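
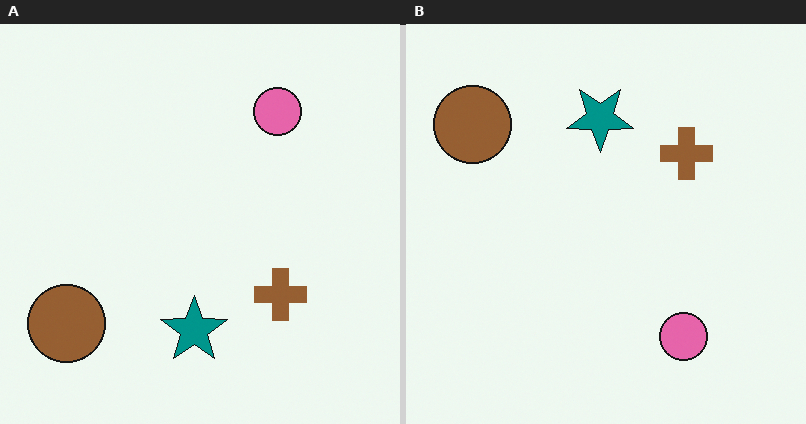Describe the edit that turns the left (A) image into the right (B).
It was flipped vertically (top ↔ bottom).

The pink circle is in the top-right of the left (A) image and the bottom-right of the right (B) — shapes on opposite sides of the horizontal midline have swapped in a mirror flip.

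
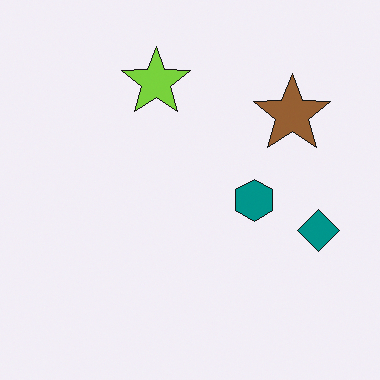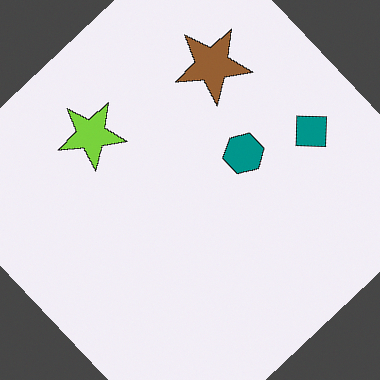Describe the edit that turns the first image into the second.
It was rotated counter-clockwise by a large amount — several tens of degrees.

Every shape is tilted by the same angle and the image corners show triangular fill wedges — a whole-image rotation by a non-right angle.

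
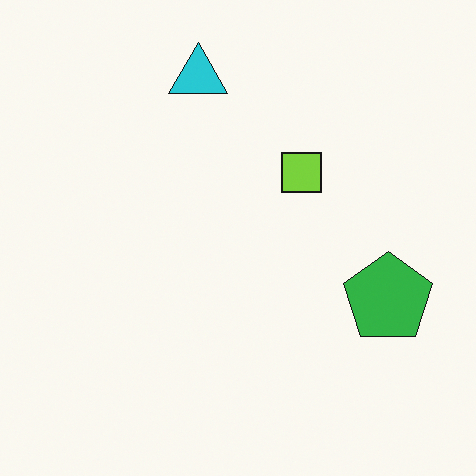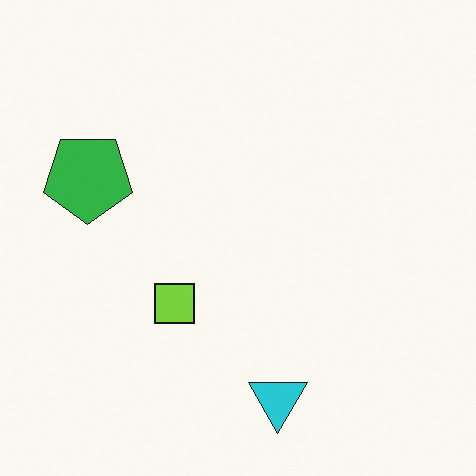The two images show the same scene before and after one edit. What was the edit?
It was rotated 180°.

The cyan triangle sits in the top of the first image and the bottom of the second — consistent with a whole-image 180° rotation.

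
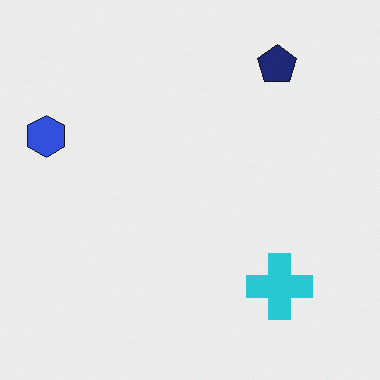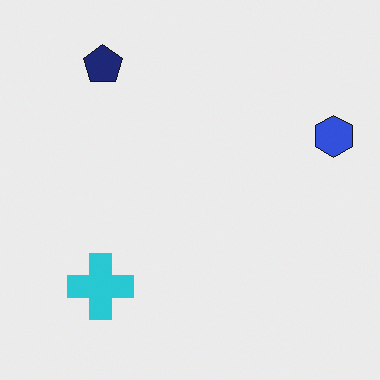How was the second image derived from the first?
Flipped horizontally (left ↔ right).

The blue hexagon is in the left of the first image and the right of the second — shapes on opposite sides of the vertical midline have swapped in a mirror flip.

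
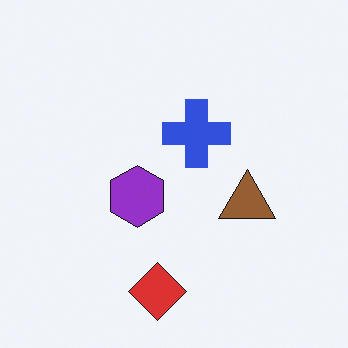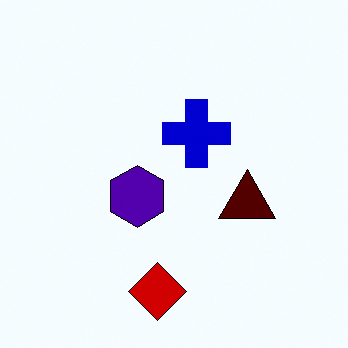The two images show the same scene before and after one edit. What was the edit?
Boosted in contrast.

Tones are pushed away from mid-grey across the whole image — a global contrast change.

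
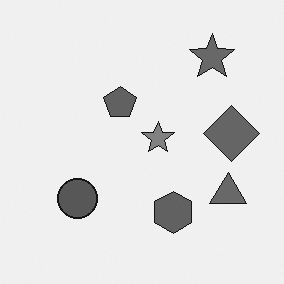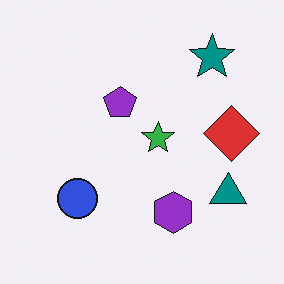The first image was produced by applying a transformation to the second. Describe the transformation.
The first image is the second converted to grayscale.

All color is removed — every shape is now a shade of grey.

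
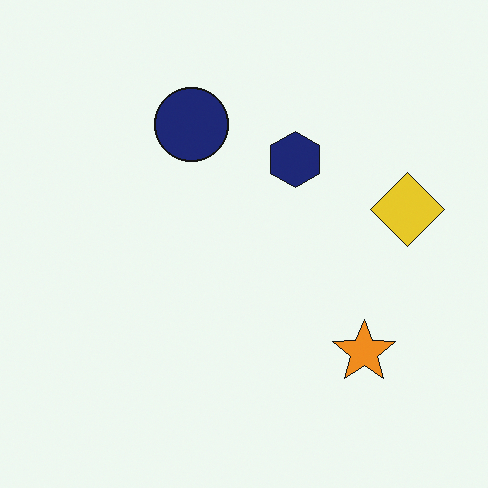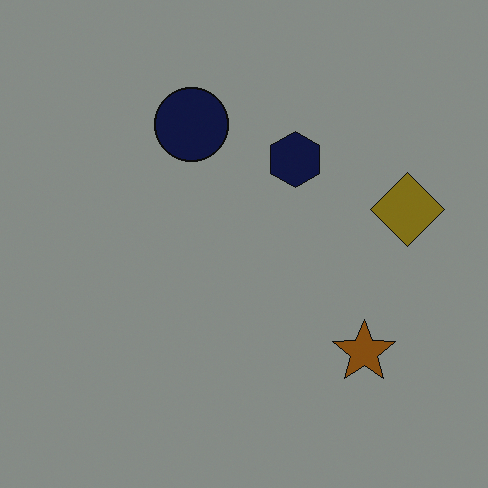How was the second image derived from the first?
It was noticeably darkened.

Every pixel — background and shapes alike — is uniformly darkened.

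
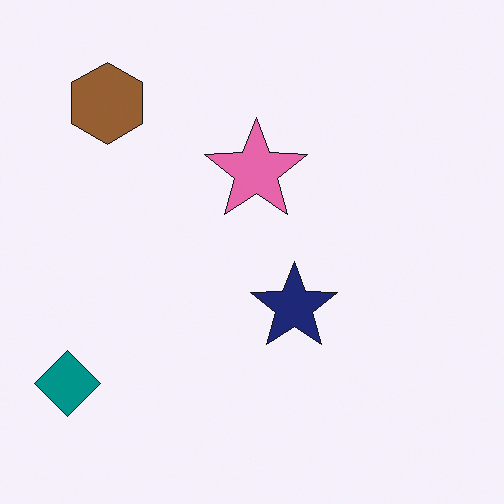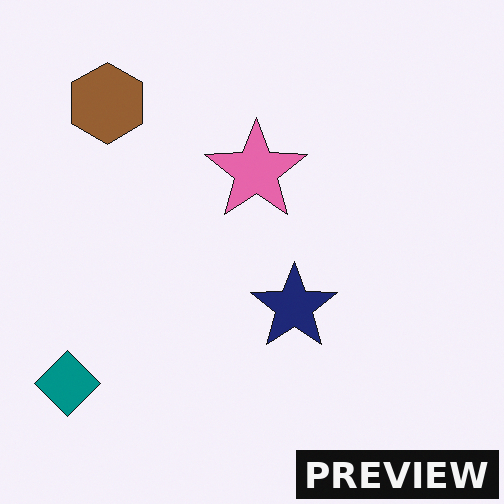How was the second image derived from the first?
This is the original image watermarked with the text "PREVIEW" in the lower-right corner.

A dark label reading "PREVIEW" appears in the lower-right corner.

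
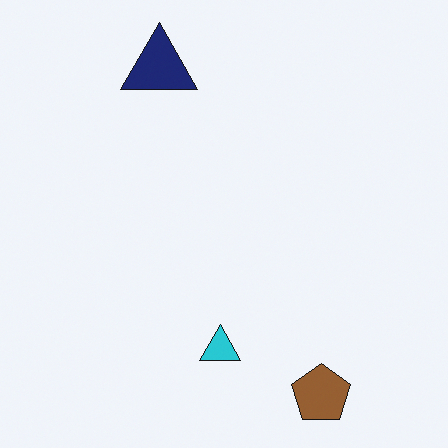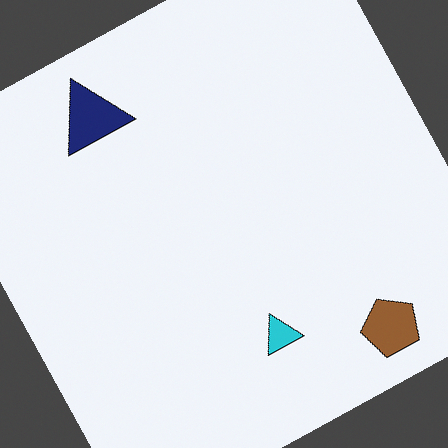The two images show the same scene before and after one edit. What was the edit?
This is the original image rotated counter-clockwise by a moderate amount.

Every shape is tilted by the same angle and the image corners show triangular fill wedges — a whole-image rotation by a non-right angle.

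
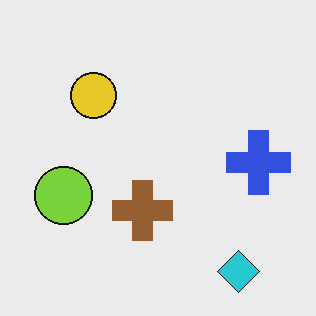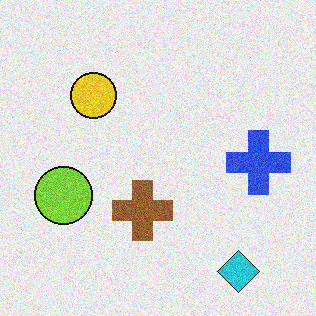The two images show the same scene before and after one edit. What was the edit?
It was degraded with visible gaussian noise.

Random speckle covers the whole image, including the flat background.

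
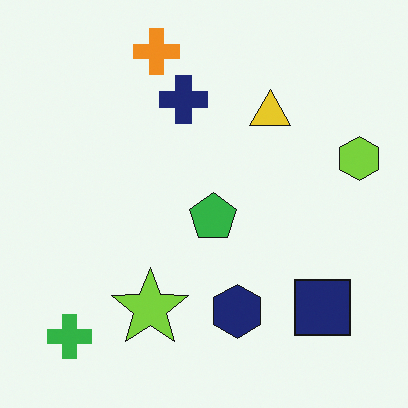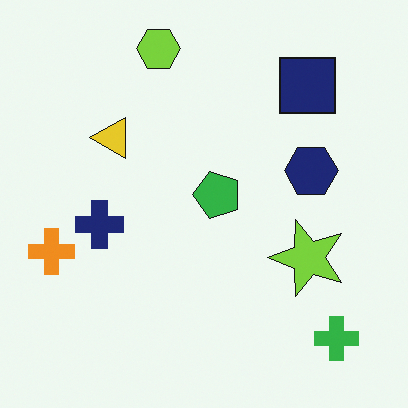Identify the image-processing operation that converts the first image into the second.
The transformation is: rotated 90° counter-clockwise.

The green cross sits in the bottom-left of the first image and the bottom-right of the second — consistent with a whole-image 90° counter-clockwise rotation.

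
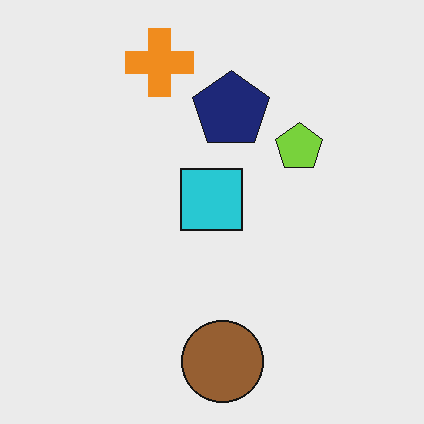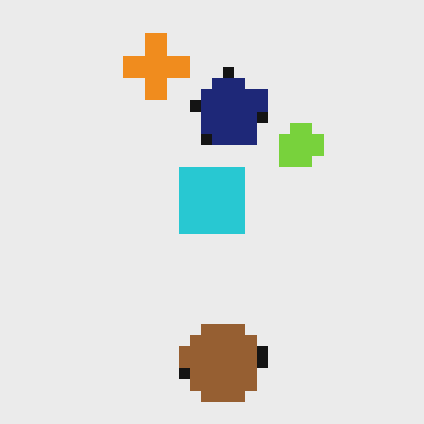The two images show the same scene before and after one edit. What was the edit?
This is the original image coarsely pixelated.

Shapes are reduced to large square blocks; fine edges and outlines are lost — a downscale-then-upscale (mosaic) effect.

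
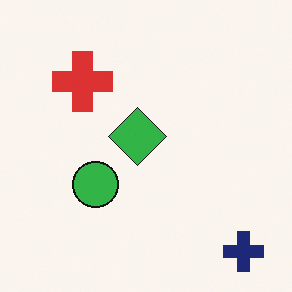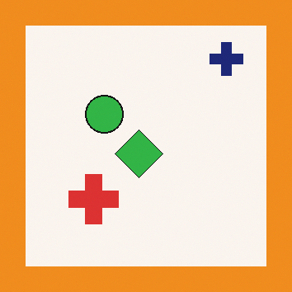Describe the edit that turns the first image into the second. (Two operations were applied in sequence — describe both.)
The transformation is: flipped vertically (top ↔ bottom), then framed with a orange border.

The navy cross is in the bottom-right of the first image and the top-right of the second — shapes on opposite sides of the horizontal midline have swapped in a mirror flip. A solid orange frame runs around the edge of the second image, with the content slightly shrunk inside it.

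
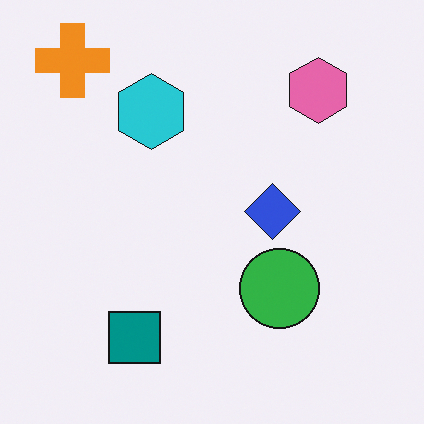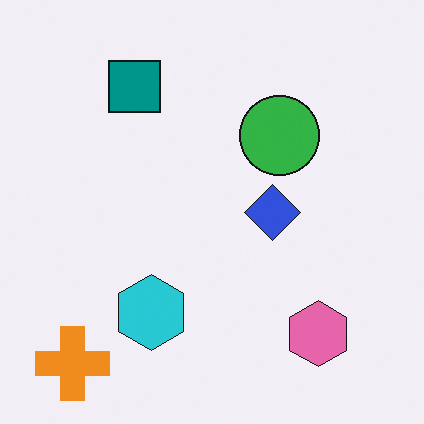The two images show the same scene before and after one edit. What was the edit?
Flipped vertically (top ↔ bottom).

The orange cross is in the top-left of the first image and the bottom-left of the second — shapes on opposite sides of the horizontal midline have swapped in a mirror flip.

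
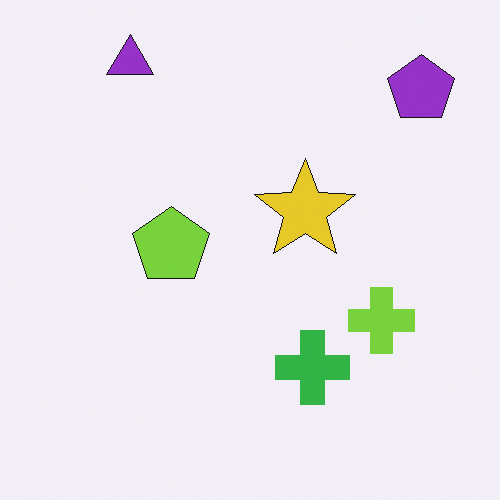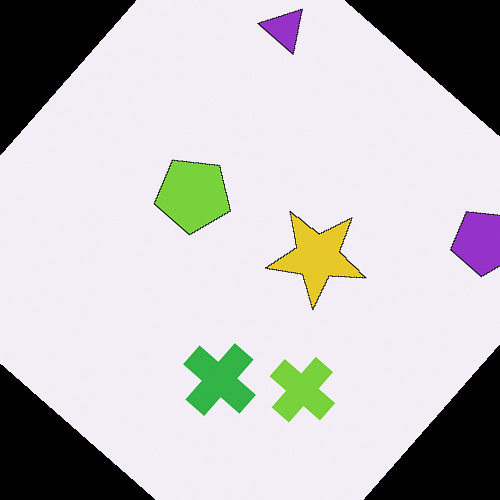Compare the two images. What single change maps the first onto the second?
This is the original image rotated clockwise by a large amount — several tens of degrees.

Every shape is tilted by the same angle and the image corners show triangular fill wedges — a whole-image rotation by a non-right angle.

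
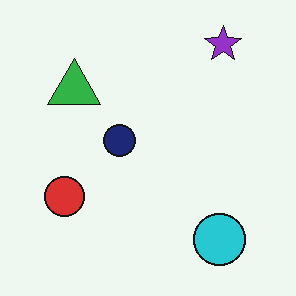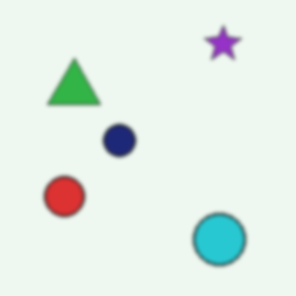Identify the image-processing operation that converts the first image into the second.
The second image is the first slightly softened.

Shape edges and outlines are uniformly softened across the whole image.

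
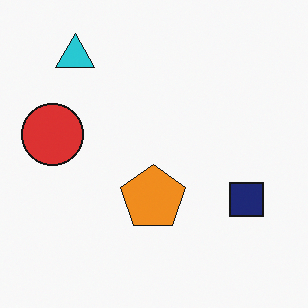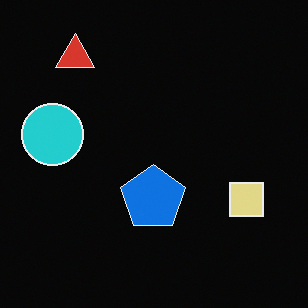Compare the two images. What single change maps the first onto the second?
Color-inverted (negative).

The light background has become dark and every shape's color is its complement — a photographic negative.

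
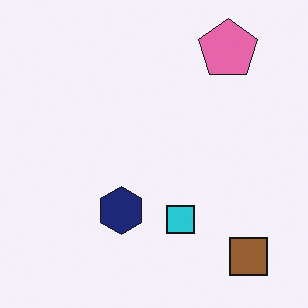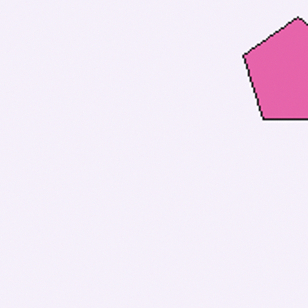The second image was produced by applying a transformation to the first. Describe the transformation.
It was cropped tightly and scaled back up.

The visible shapes are larger and the field of view is narrower; shapes near the original edges may be partly or wholly outside the frame — a crop-and-rescale.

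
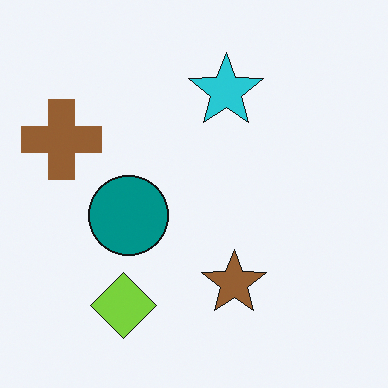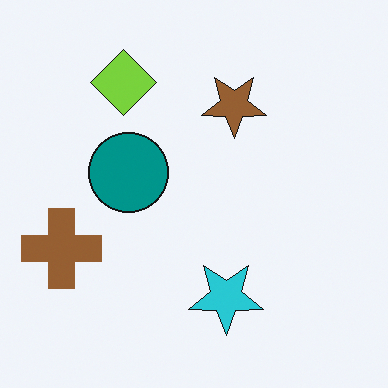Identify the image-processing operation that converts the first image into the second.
The second image is the first flipped vertically (top ↔ bottom).

The lime diamond is in the bottom-left of the first image and the top-left of the second — shapes on opposite sides of the horizontal midline have swapped in a mirror flip.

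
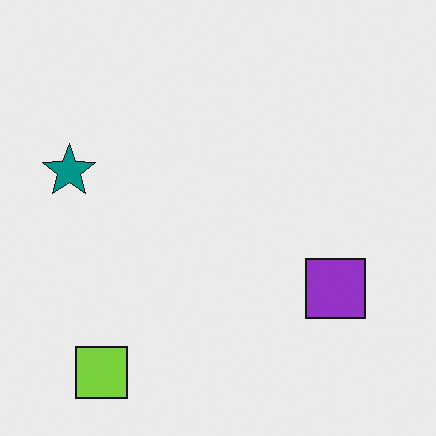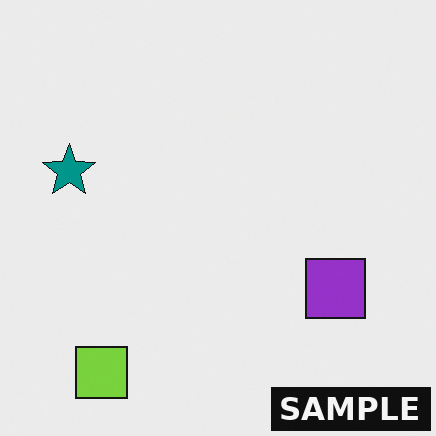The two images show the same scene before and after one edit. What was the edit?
The second image is the first watermarked with the text "SAMPLE" in the lower-right corner.

A dark label reading "SAMPLE" appears in the lower-right corner.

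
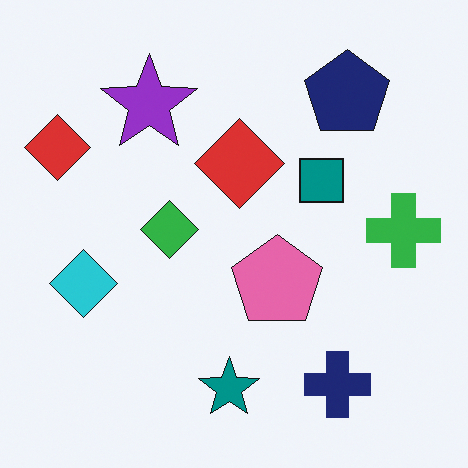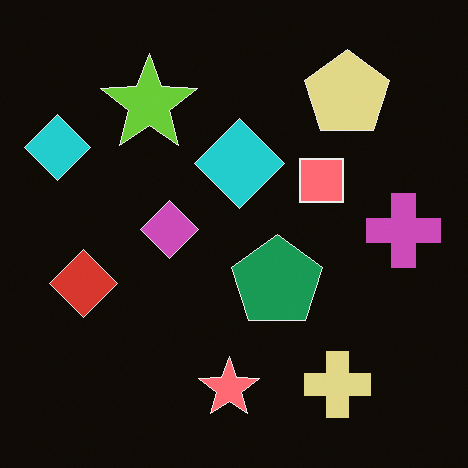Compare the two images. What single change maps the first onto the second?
The second image is the first color-inverted (negative).

The light background has become dark and every shape's color is its complement — a photographic negative.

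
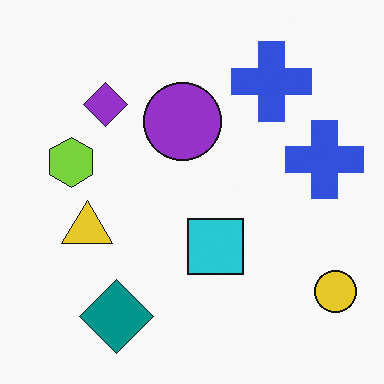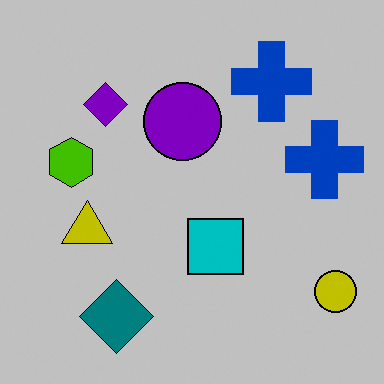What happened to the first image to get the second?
The image was aggressively posterized.

Each flat color has snapped to a coarser quantized level — most visibly, the near-white background has dropped to a flat grey.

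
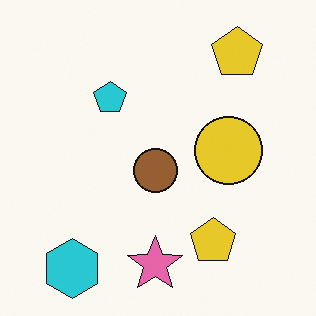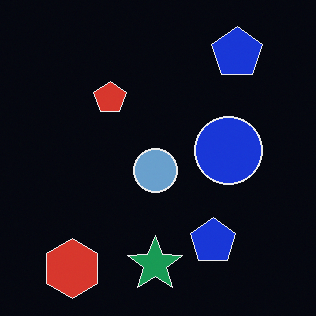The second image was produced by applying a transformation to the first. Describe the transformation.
The second image is the first color-inverted (negative).

The light background has become dark and every shape's color is its complement — a photographic negative.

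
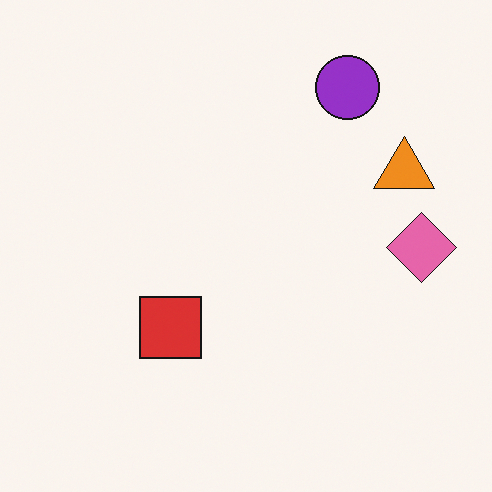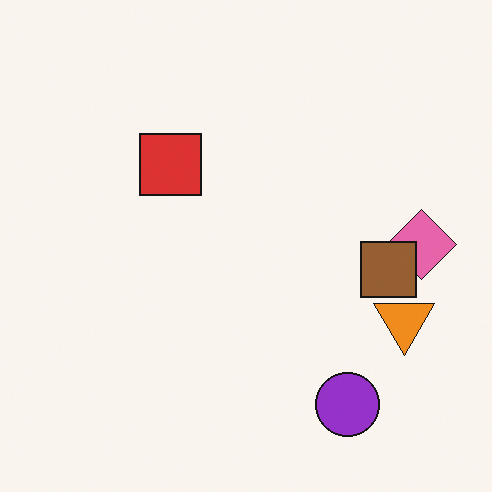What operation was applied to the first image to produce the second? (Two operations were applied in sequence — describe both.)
The transformation is: flipped vertically (top ↔ bottom), then overlaid with an additional brown square.

The purple circle is in the top-right of the first image and the bottom-right of the second — shapes on opposite sides of the horizontal midline have swapped in a mirror flip. A brown square appears in the second image that is absent from the first.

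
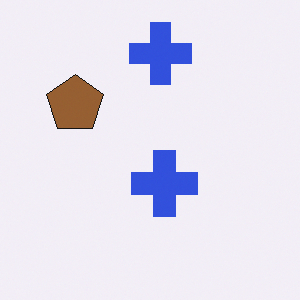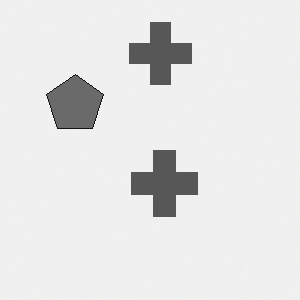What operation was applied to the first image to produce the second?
The image was converted to grayscale.

All color is removed — every shape is now a shade of grey.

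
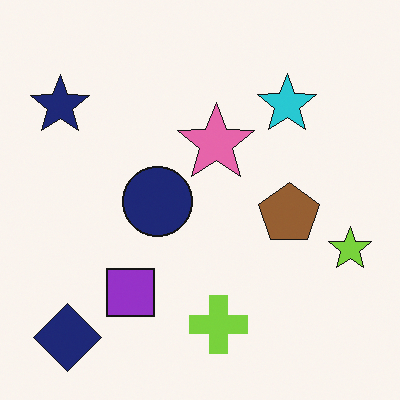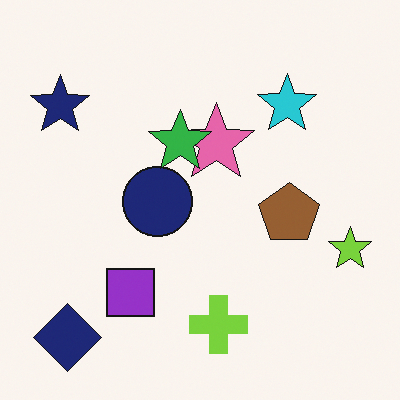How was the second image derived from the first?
Overlaid with an additional green star.

A green star appears in the second image that is absent from the first.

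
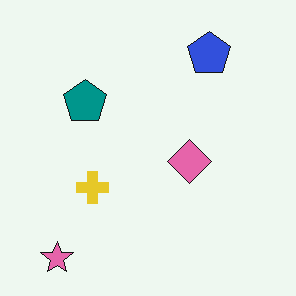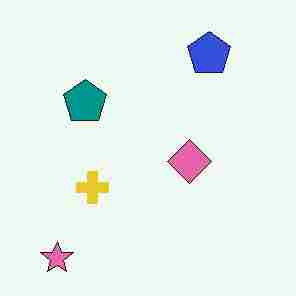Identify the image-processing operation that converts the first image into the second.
It was heavily JPEG-compressed with obvious blocking artifacts.

Blocky 8×8 compression artifacts appear around shape edges and the flat background shows ringing — characteristic JPEG degradation.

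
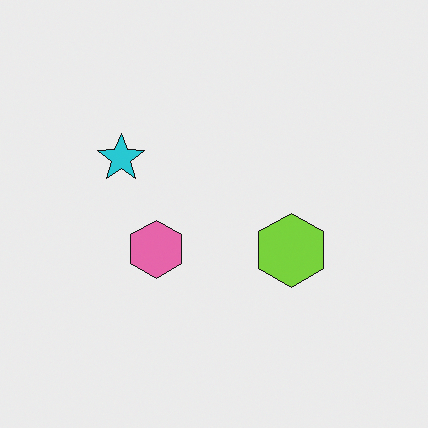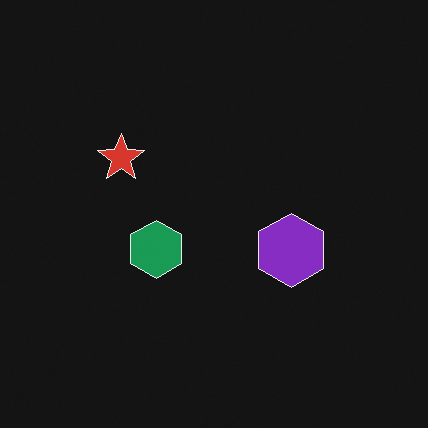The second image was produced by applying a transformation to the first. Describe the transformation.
The second image is the first color-inverted (negative).

The light background has become dark and every shape's color is its complement — a photographic negative.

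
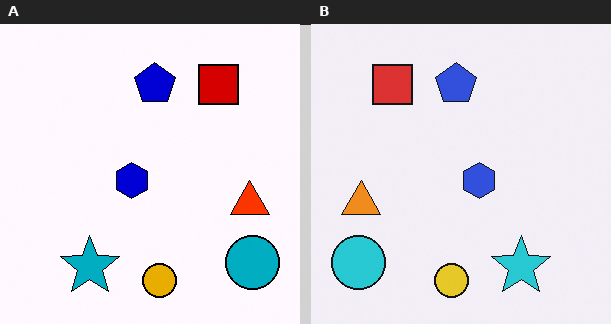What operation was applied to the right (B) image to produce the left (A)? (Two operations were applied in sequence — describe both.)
The left (A) image is the right (B) given much higher contrast, then flipped horizontally (left ↔ right).

Tones are pushed away from mid-grey across the whole image — a global contrast change. The cyan circle is in the bottom-left of the right (B) image and the bottom-right of the left (A) — shapes on opposite sides of the vertical midline have swapped in a mirror flip.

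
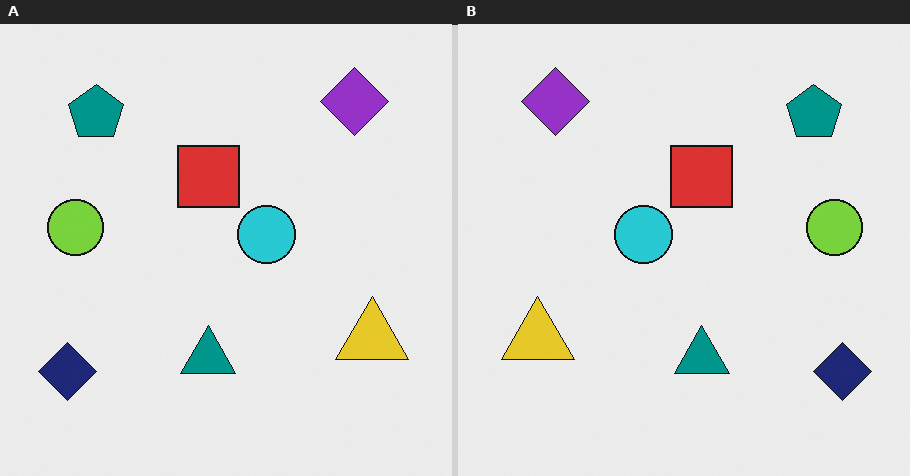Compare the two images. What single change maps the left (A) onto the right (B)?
This is the original image flipped horizontally (left ↔ right).

The navy diamond is in the bottom-left of the left (A) image and the bottom-right of the right (B) — shapes on opposite sides of the vertical midline have swapped in a mirror flip.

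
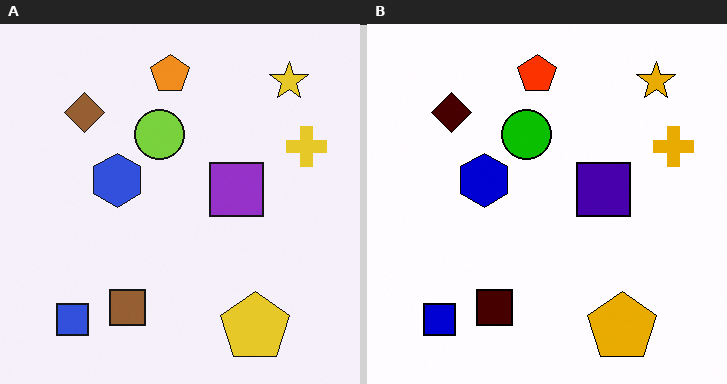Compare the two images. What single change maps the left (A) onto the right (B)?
The image was boosted in contrast.

Tones are pushed away from mid-grey across the whole image — a global contrast change.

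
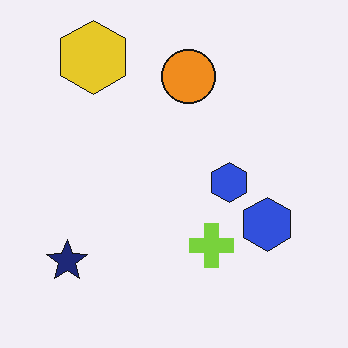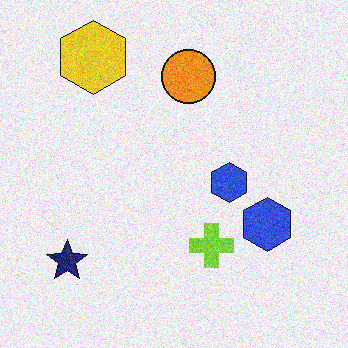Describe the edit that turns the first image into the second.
The second image is the first degraded with visible gaussian noise.

Random speckle covers the whole image, including the flat background.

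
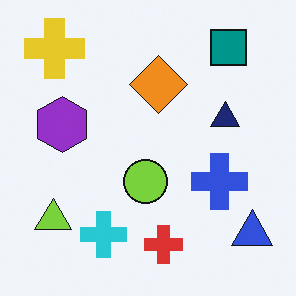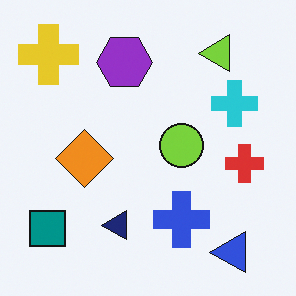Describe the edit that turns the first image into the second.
The image was transposed (reflected across the top-left ↔ bottom-right diagonal).

Shapes have swapped their row and column positions — what was in the top-right is now in the bottom-left — a diagonal reflection.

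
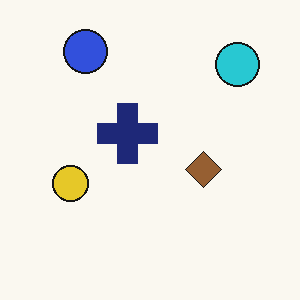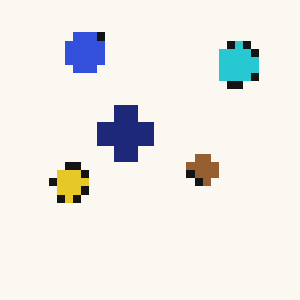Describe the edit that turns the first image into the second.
It was moderately pixelated.

Shapes are reduced to large square blocks; fine edges and outlines are lost — a downscale-then-upscale (mosaic) effect.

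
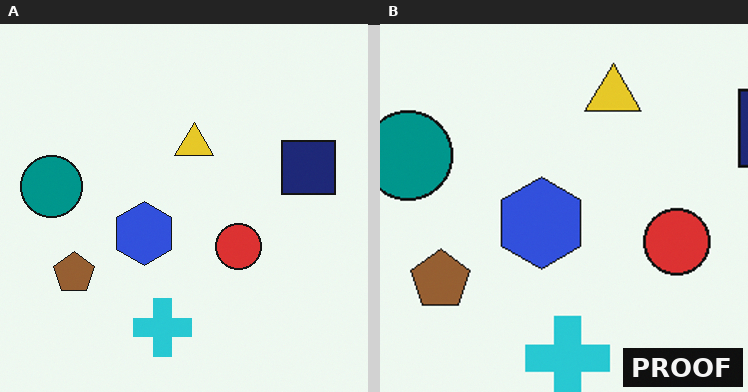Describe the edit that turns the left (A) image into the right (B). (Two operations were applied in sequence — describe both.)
The image was cropped to a modestly smaller region and rescaled, then watermarked with the text "PROOF" in the lower-right corner.

The visible shapes are larger and the field of view is narrower; shapes near the original edges may be partly or wholly outside the frame — a crop-and-rescale. A dark label reading "PROOF" appears in the lower-right corner.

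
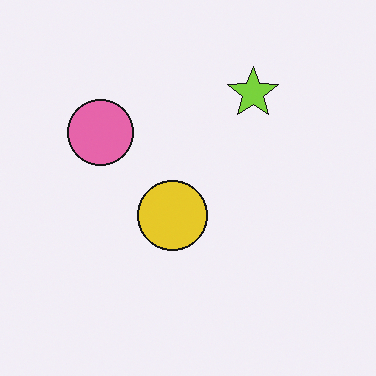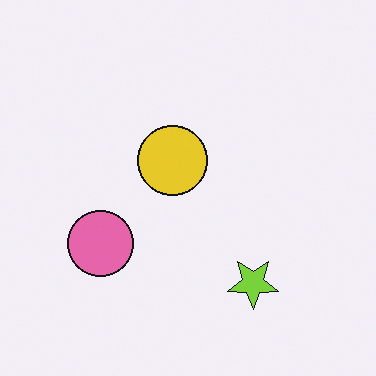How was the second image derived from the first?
The image was flipped vertically (top ↔ bottom).

The lime star is in the top-right of the first image and the bottom-right of the second — shapes on opposite sides of the horizontal midline have swapped in a mirror flip.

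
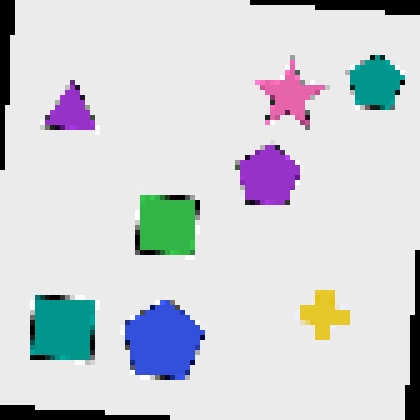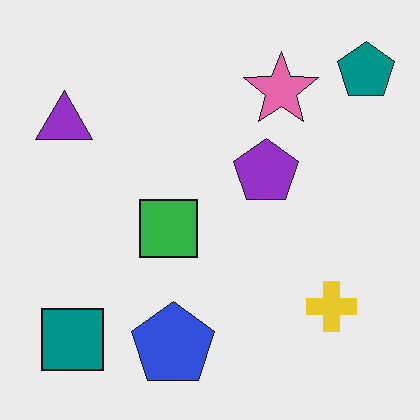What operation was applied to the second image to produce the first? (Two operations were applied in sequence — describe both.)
The transformation is: rotated clockwise by a slight angle, then lightly pixelated (a mild mosaic effect).

Every shape is tilted by the same angle and the image corners show triangular fill wedges — a whole-image rotation by a non-right angle. Shapes are reduced to large square blocks; fine edges and outlines are lost — a downscale-then-upscale (mosaic) effect.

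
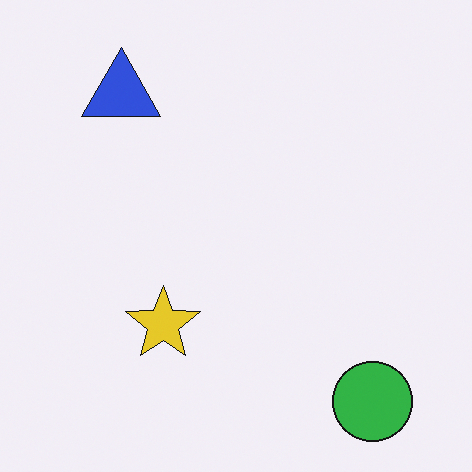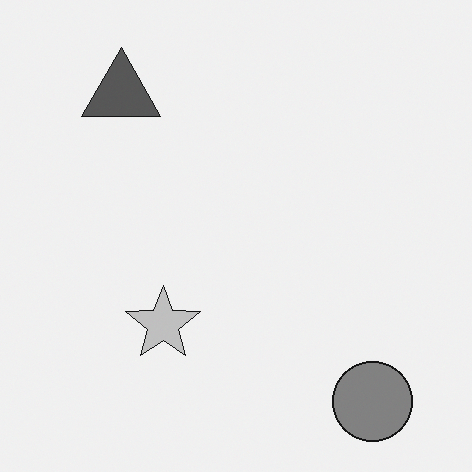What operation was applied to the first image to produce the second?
The image was converted to grayscale.

All color is removed — every shape is now a shade of grey.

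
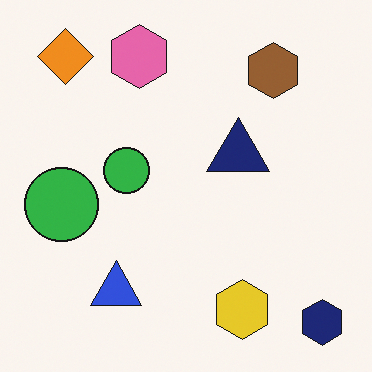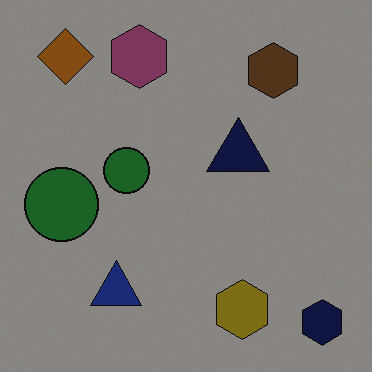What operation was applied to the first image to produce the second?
The second image is the first noticeably darkened.

Every pixel — background and shapes alike — is uniformly darkened.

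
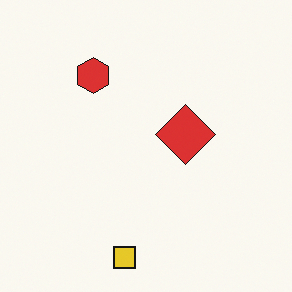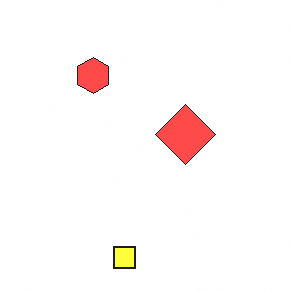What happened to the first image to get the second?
The transformation is: brightened a lot.

Every pixel — background and shapes alike — is uniformly brightened.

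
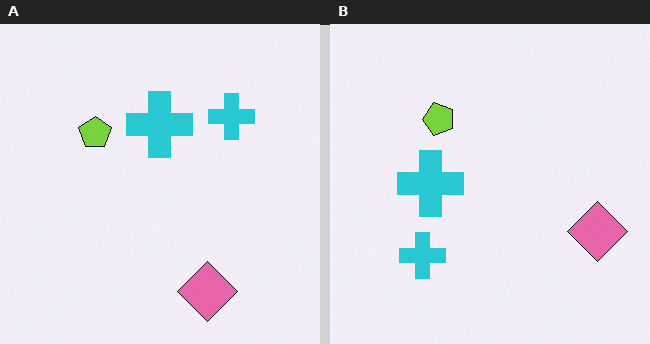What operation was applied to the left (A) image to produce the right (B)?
The right (B) image is the left (A) transposed (reflected across the top-left ↔ bottom-right diagonal).

Shapes have swapped their row and column positions — what was in the top-right is now in the bottom-left — a diagonal reflection.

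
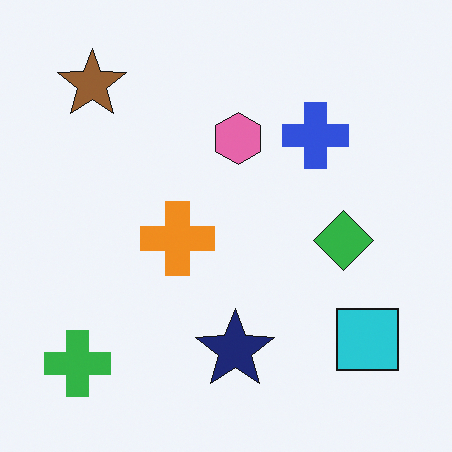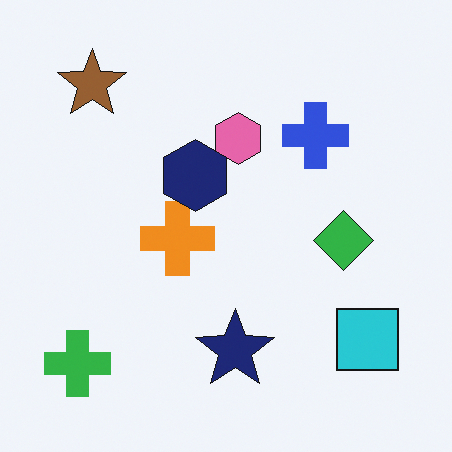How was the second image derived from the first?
It was overlaid with an additional navy hexagon.

A navy hexagon appears in the second image that is absent from the first.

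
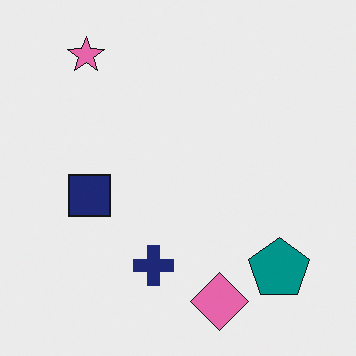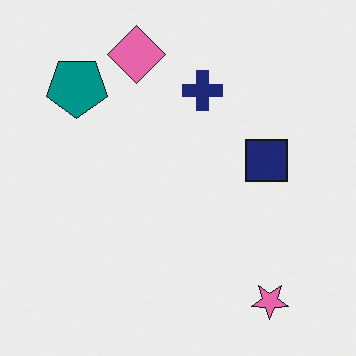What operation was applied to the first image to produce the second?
It was rotated 180°.

The pink star sits in the top-left of the first image and the bottom-right of the second — consistent with a whole-image 180° rotation.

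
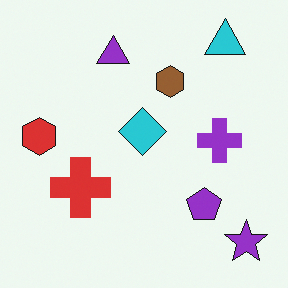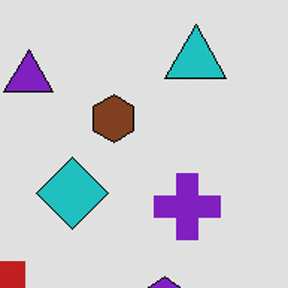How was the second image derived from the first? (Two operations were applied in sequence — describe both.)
Moderately posterized, then cropped to a modestly smaller region and rescaled.

Each flat color has snapped to a coarser quantized level — most visibly, the near-white background has dropped to a flat grey. The visible shapes are larger and the field of view is narrower; shapes near the original edges may be partly or wholly outside the frame — a crop-and-rescale.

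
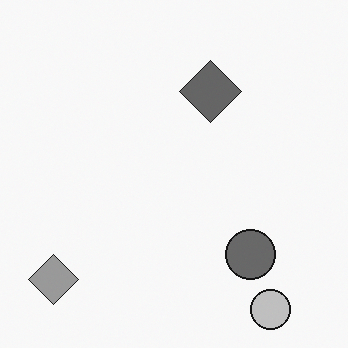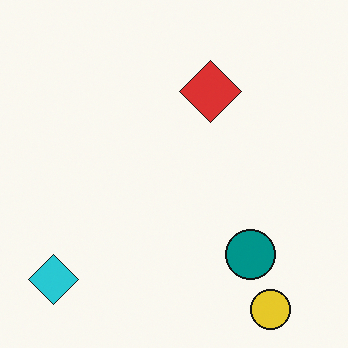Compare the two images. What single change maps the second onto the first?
It was converted to grayscale.

All color is removed — every shape is now a shade of grey.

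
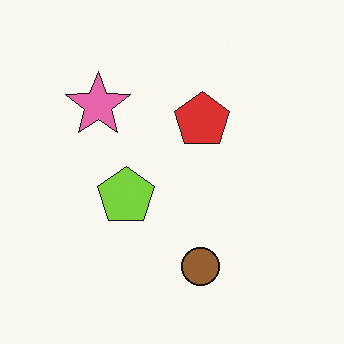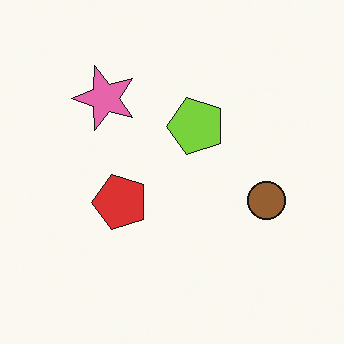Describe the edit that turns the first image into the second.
This is the original image transposed (reflected across the top-left ↔ bottom-right diagonal).

Shapes have swapped their row and column positions — what was in the top-right is now in the bottom-left — a diagonal reflection.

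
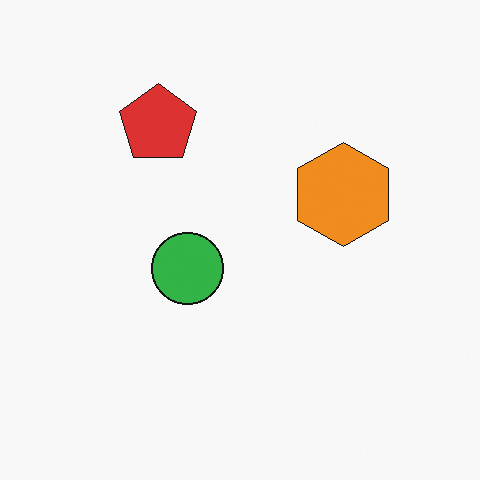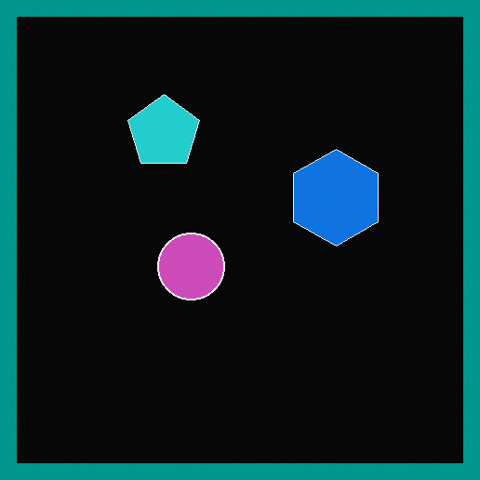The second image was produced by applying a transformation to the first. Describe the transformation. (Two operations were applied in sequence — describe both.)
The image was color-inverted (negative), then framed with a teal border.

The light background has become dark and every shape's color is its complement — a photographic negative. A solid teal frame runs around the edge of the second image, with the content slightly shrunk inside it.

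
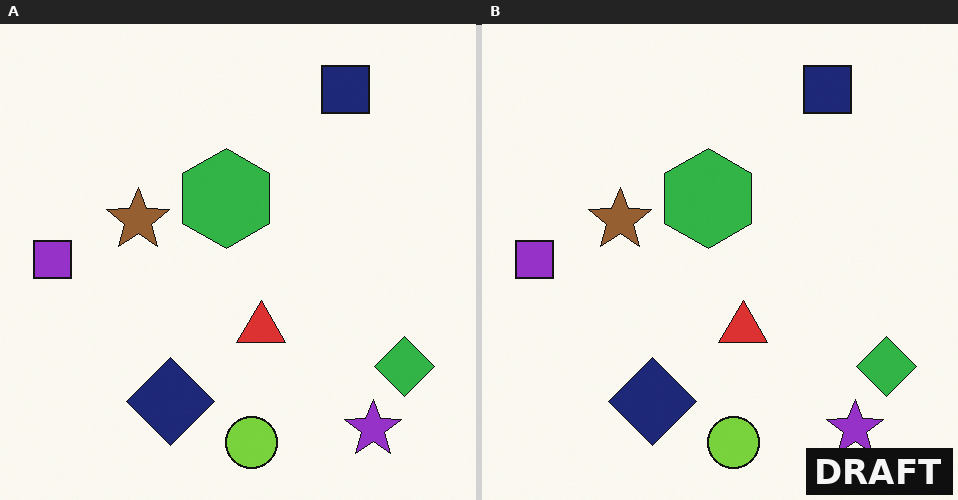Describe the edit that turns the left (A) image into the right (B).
The right (B) image is the left (A) watermarked with the text "DRAFT" in the lower-right corner.

A dark label reading "DRAFT" appears in the lower-right corner.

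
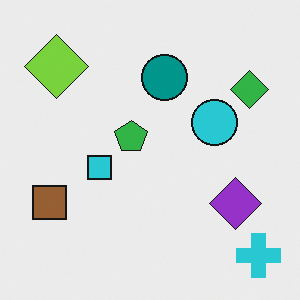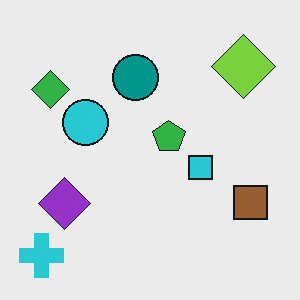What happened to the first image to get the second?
This is the original image flipped horizontally (left ↔ right).

The cyan cross is in the bottom-right of the first image and the bottom-left of the second — shapes on opposite sides of the vertical midline have swapped in a mirror flip.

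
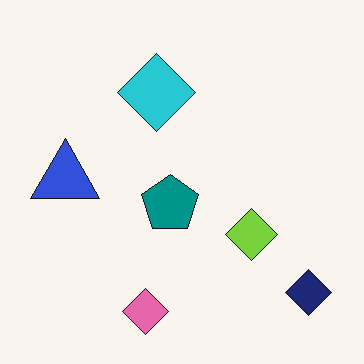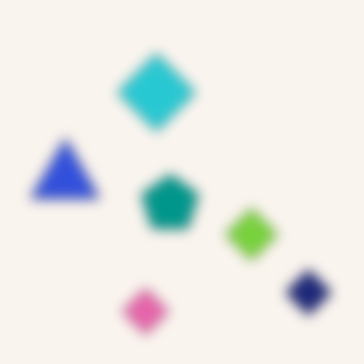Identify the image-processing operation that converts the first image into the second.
The image was heavily blurred.

Shape edges and outlines are uniformly softened across the whole image.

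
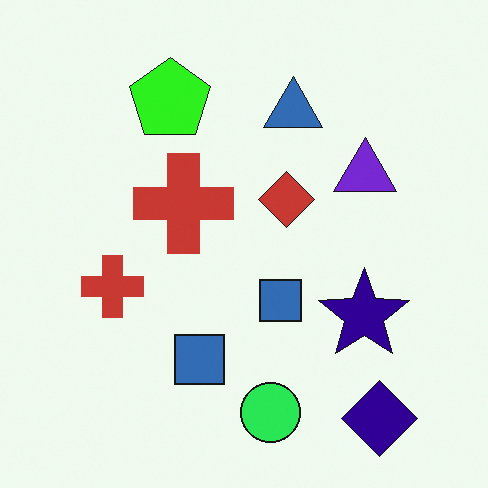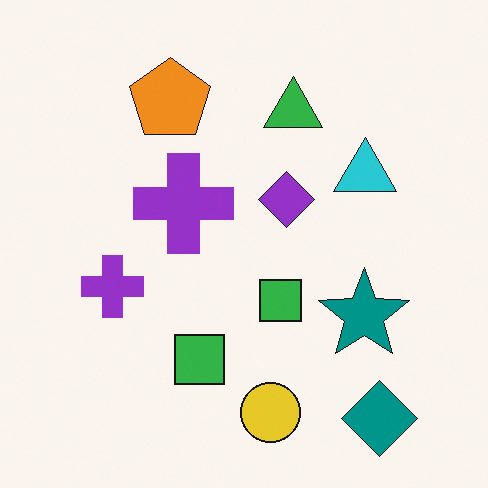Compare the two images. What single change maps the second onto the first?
The first image is the second hue-shifted noticeably.

Every shape's color has rotated by the same amount around the hue wheel — a uniform hue shift.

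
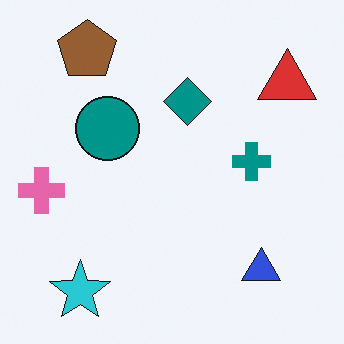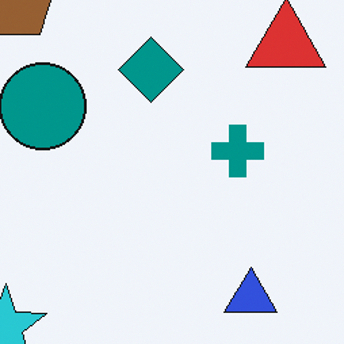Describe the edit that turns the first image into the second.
The transformation is: cropped to a modestly smaller region and rescaled.

The visible shapes are larger and the field of view is narrower; shapes near the original edges may be partly or wholly outside the frame — a crop-and-rescale.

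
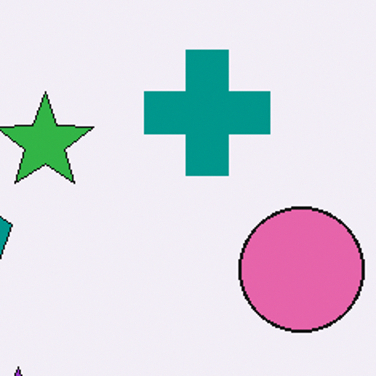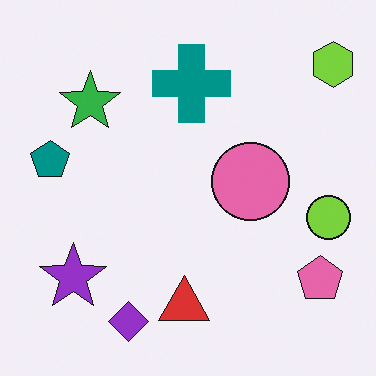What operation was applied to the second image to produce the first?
This is the original image cropped to a modestly smaller region and rescaled.

The visible shapes are larger and the field of view is narrower; shapes near the original edges may be partly or wholly outside the frame — a crop-and-rescale.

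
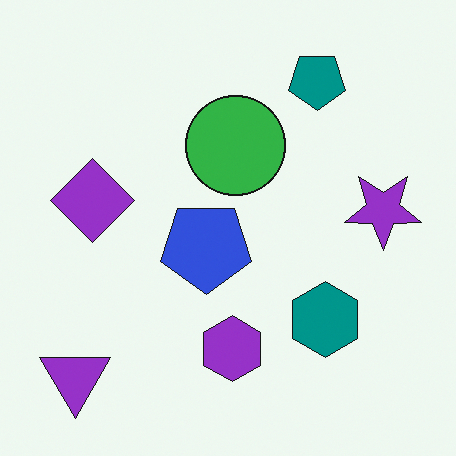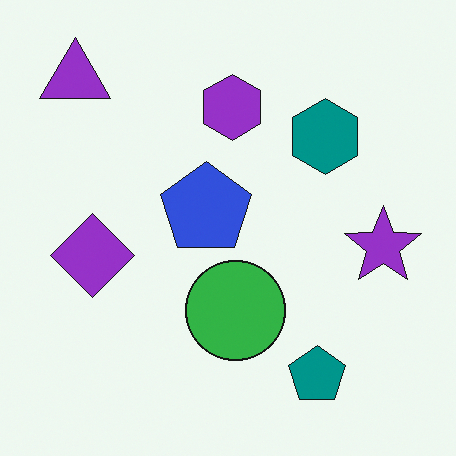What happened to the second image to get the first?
It was flipped vertically (top ↔ bottom).

The purple triangle is in the top-left of the second image and the bottom-left of the first — shapes on opposite sides of the horizontal midline have swapped in a mirror flip.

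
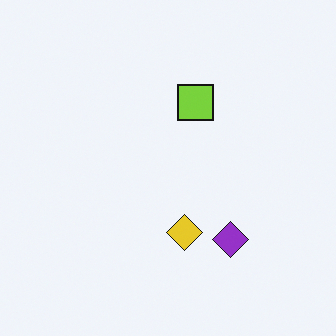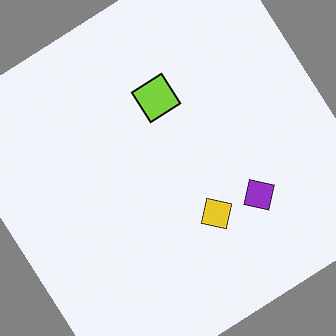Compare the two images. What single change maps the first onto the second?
This is the original image rotated counter-clockwise by a large amount — several tens of degrees.

Every shape is tilted by the same angle and the image corners show triangular fill wedges — a whole-image rotation by a non-right angle.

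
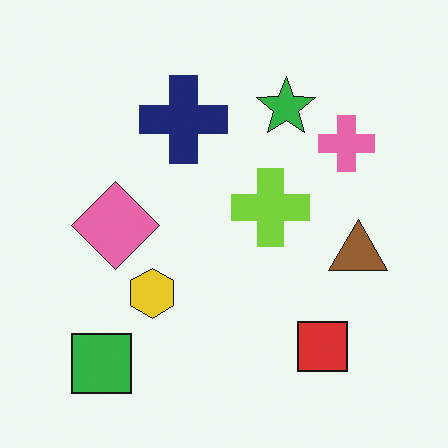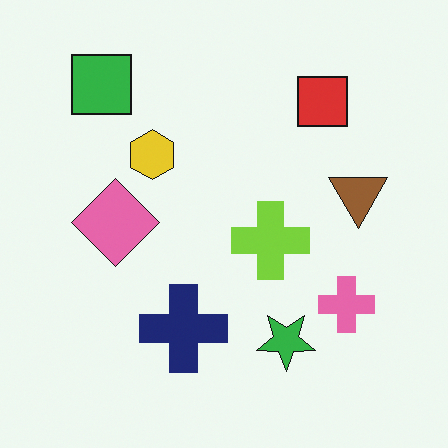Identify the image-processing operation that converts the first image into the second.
The second image is the first flipped vertically (top ↔ bottom).

The green square is in the bottom-left of the first image and the top-left of the second — shapes on opposite sides of the horizontal midline have swapped in a mirror flip.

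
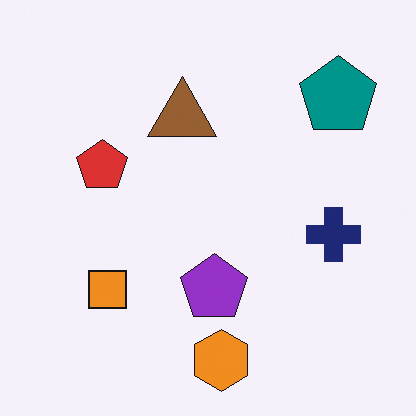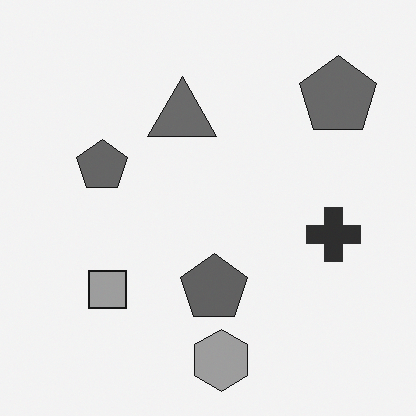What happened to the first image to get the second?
Converted to grayscale.

All color is removed — every shape is now a shade of grey.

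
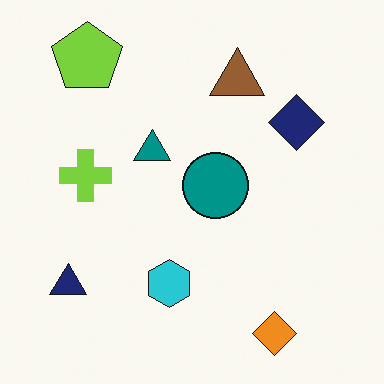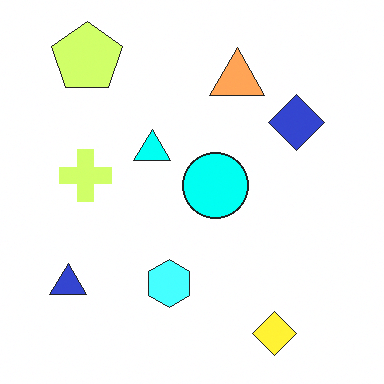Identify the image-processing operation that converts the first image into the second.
The image was substantially brightened.

Every pixel — background and shapes alike — is uniformly brightened.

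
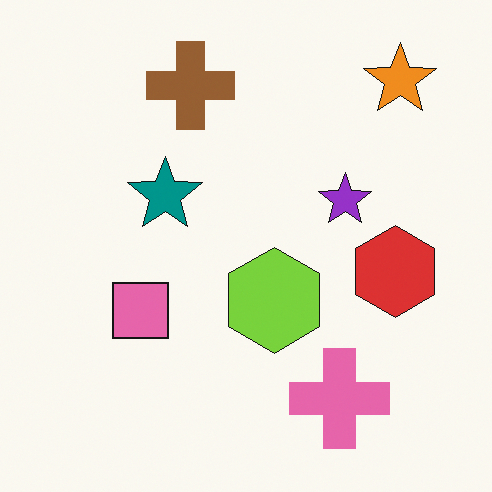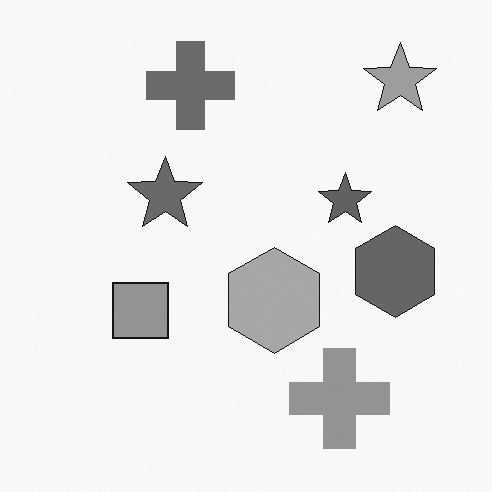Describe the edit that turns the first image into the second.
The transformation is: converted to grayscale.

All color is removed — every shape is now a shade of grey.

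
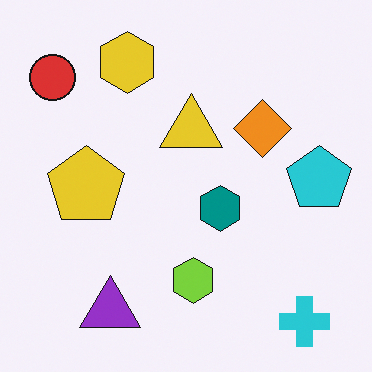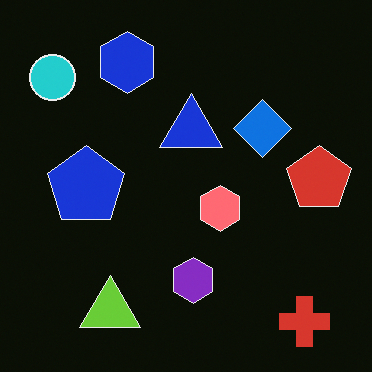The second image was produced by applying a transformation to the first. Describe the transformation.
The second image is the first color-inverted (negative).

The light background has become dark and every shape's color is its complement — a photographic negative.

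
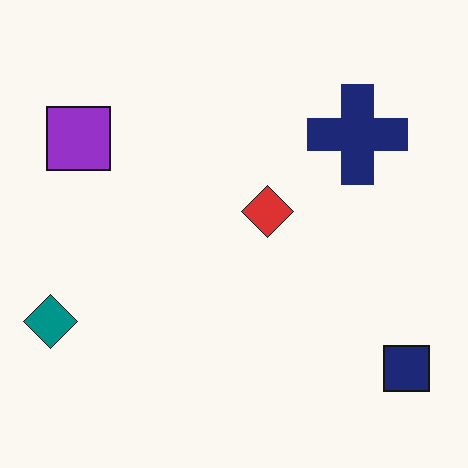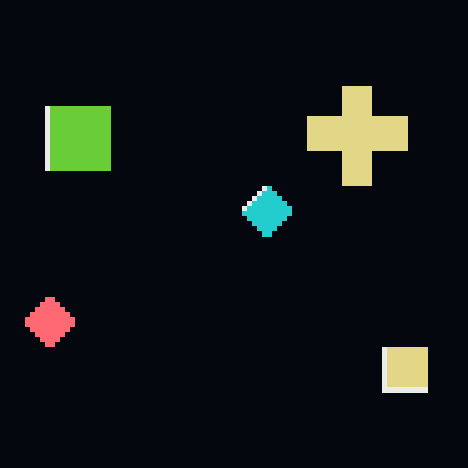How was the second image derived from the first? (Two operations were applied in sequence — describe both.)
The transformation is: mildly pixelated, then color-inverted (negative).

Shapes are reduced to large square blocks; fine edges and outlines are lost — a downscale-then-upscale (mosaic) effect. The light background has become dark and every shape's color is its complement — a photographic negative.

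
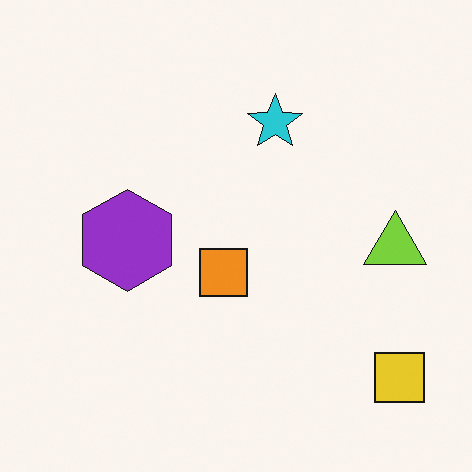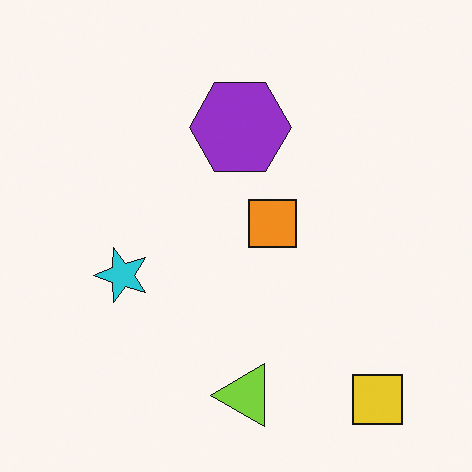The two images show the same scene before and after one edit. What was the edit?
The transformation is: transposed (reflected across the top-left ↔ bottom-right diagonal).

Shapes have swapped their row and column positions — what was in the top-right is now in the bottom-left — a diagonal reflection.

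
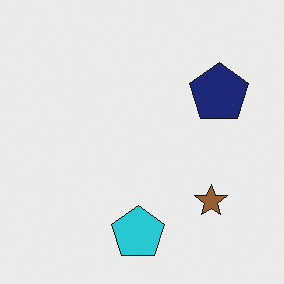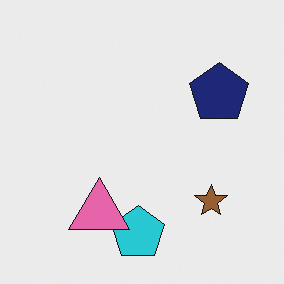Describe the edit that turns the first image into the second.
This is the original image overlaid with an additional pink triangle.

A pink triangle appears in the second image that is absent from the first.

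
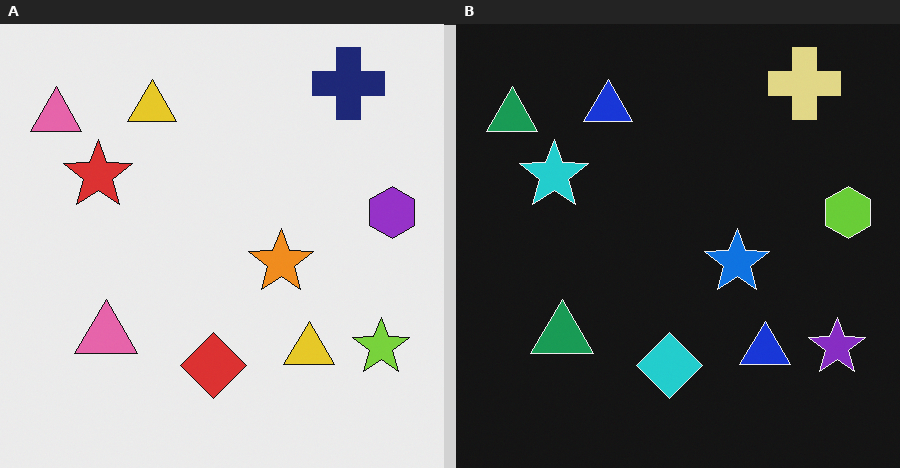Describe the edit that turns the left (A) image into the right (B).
Color-inverted (negative).

The light background has become dark and every shape's color is its complement — a photographic negative.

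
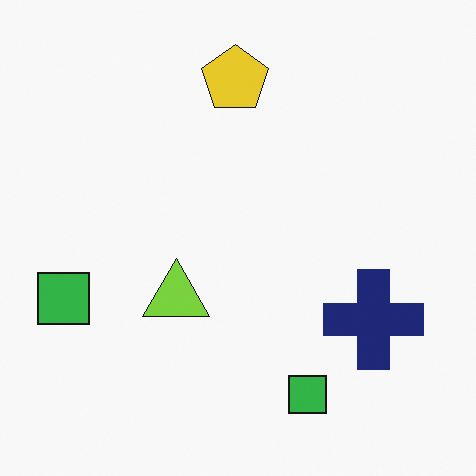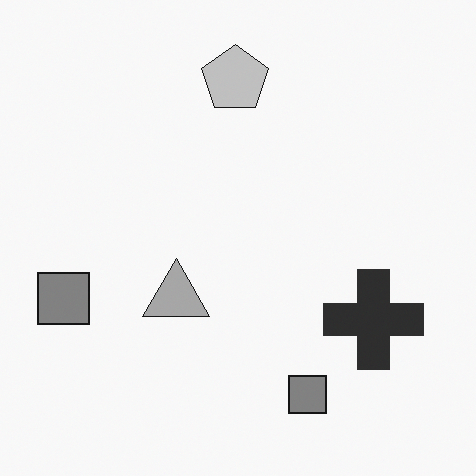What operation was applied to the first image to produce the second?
This is the original image converted to grayscale.

All color is removed — every shape is now a shade of grey.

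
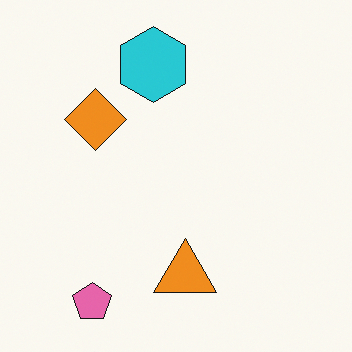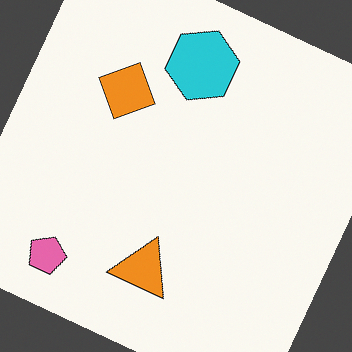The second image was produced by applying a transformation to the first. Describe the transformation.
It was rotated clockwise by a clearly visible amount.

Every shape is tilted by the same angle and the image corners show triangular fill wedges — a whole-image rotation by a non-right angle.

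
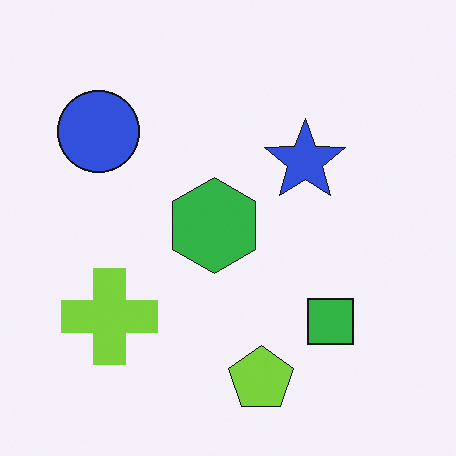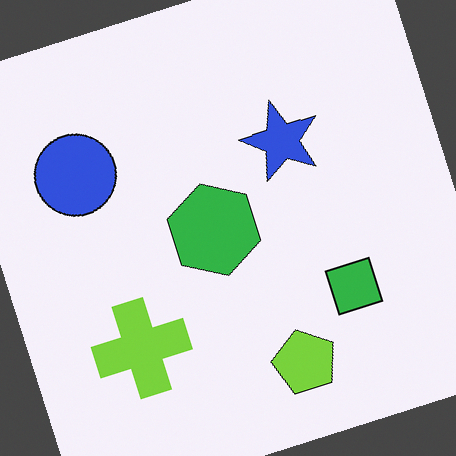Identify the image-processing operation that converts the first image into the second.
This is the original image rotated counter-clockwise by a moderate amount.

Every shape is tilted by the same angle and the image corners show triangular fill wedges — a whole-image rotation by a non-right angle.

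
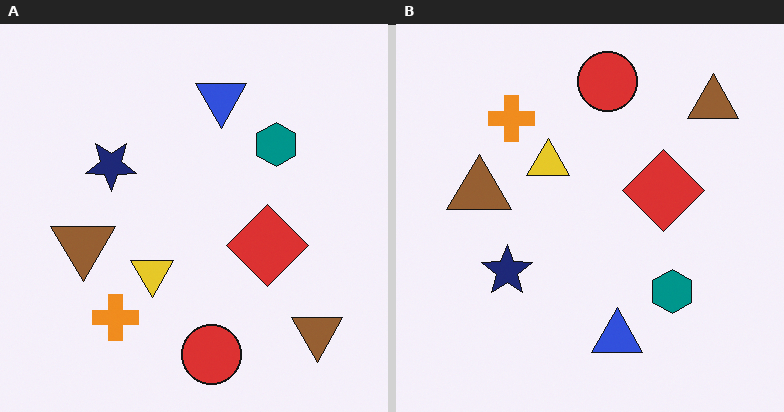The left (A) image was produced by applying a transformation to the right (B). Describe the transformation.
The transformation is: flipped vertically (top ↔ bottom).

The red circle is in the top of the right (B) image and the bottom of the left (A) — shapes on opposite sides of the horizontal midline have swapped in a mirror flip.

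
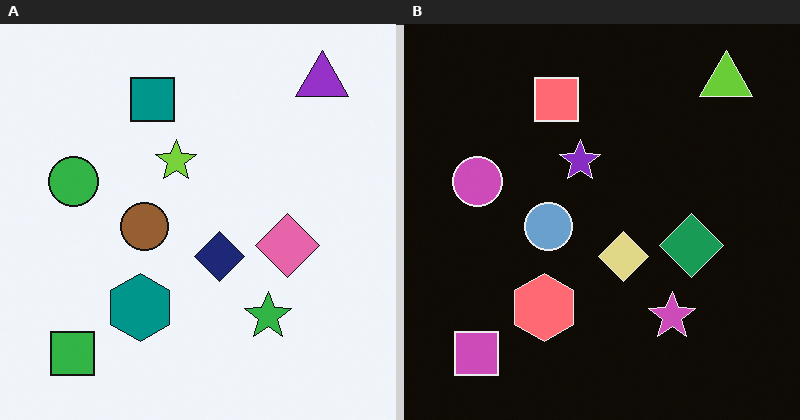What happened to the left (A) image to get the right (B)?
The image was color-inverted (negative).

The light background has become dark and every shape's color is its complement — a photographic negative.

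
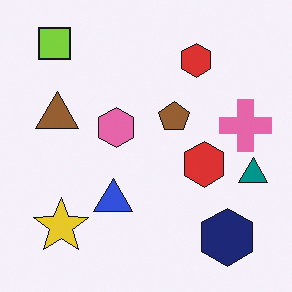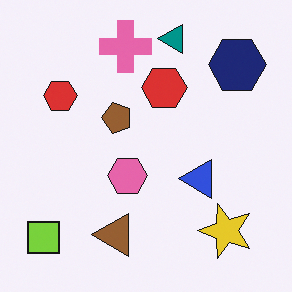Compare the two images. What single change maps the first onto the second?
The transformation is: rotated 90° counter-clockwise.

The lime square sits in the top-left of the first image and the bottom-left of the second — consistent with a whole-image 90° counter-clockwise rotation.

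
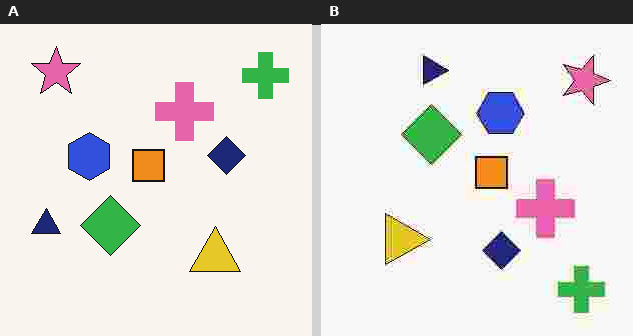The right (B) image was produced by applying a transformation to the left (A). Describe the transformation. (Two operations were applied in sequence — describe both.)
Rotated 90° clockwise, then heavily JPEG-compressed with obvious blocking artifacts.

The green cross sits in the top-right of the left (A) image and the bottom-right of the right (B) — consistent with a whole-image 90° clockwise rotation. Blocky 8×8 compression artifacts appear around shape edges and the flat background shows ringing — characteristic JPEG degradation.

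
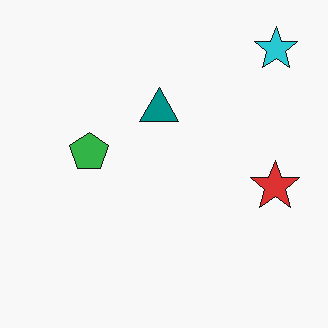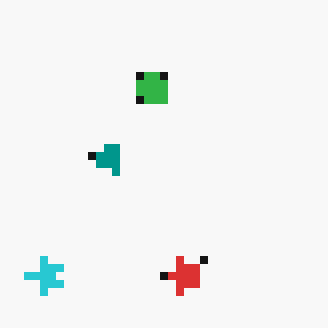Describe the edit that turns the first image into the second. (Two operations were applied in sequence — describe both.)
The image was moderately pixelated, then transposed (reflected across the top-left ↔ bottom-right diagonal).

Shapes are reduced to large square blocks; fine edges and outlines are lost — a downscale-then-upscale (mosaic) effect. Shapes have swapped their row and column positions — what was in the top-right is now in the bottom-left — a diagonal reflection.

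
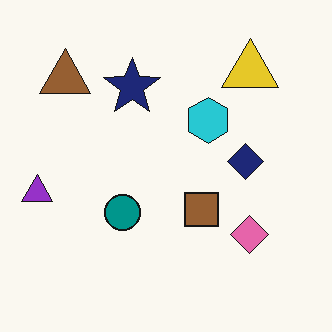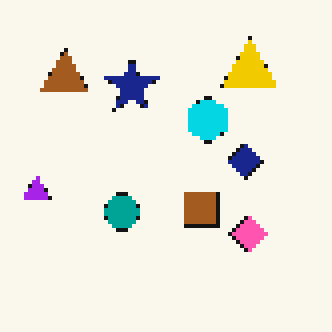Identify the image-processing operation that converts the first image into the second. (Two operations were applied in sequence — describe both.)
It was slightly oversaturated, then mildly pixelated.

All colors are more vivid — a global saturation change. Shapes are reduced to large square blocks; fine edges and outlines are lost — a downscale-then-upscale (mosaic) effect.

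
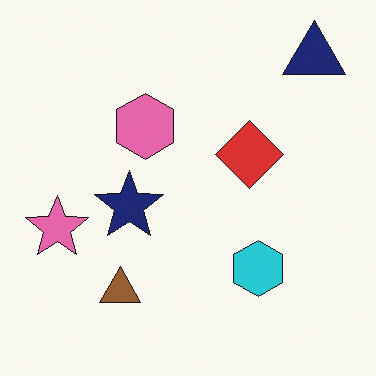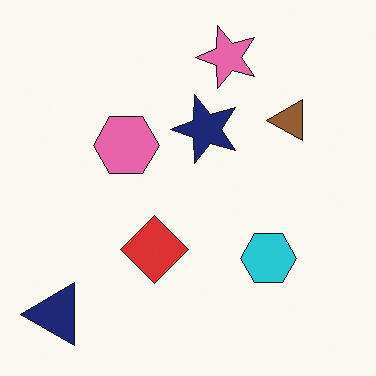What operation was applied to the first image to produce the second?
It was transposed (reflected across the top-left ↔ bottom-right diagonal).

Shapes have swapped their row and column positions — what was in the top-right is now in the bottom-left — a diagonal reflection.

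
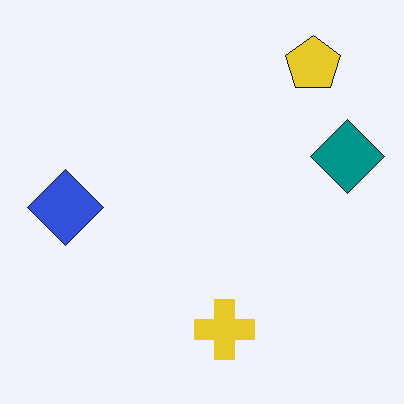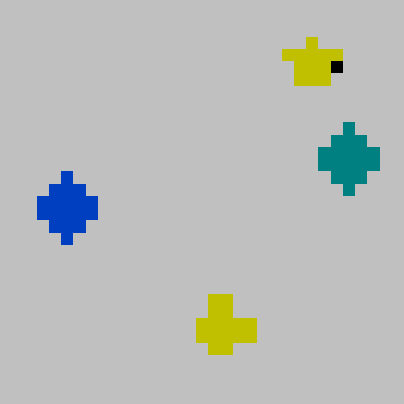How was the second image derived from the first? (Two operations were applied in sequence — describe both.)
The transformation is: coarsely pixelated, then aggressively posterized.

Shapes are reduced to large square blocks; fine edges and outlines are lost — a downscale-then-upscale (mosaic) effect. Each flat color has snapped to a coarser quantized level — most visibly, the near-white background has dropped to a flat grey.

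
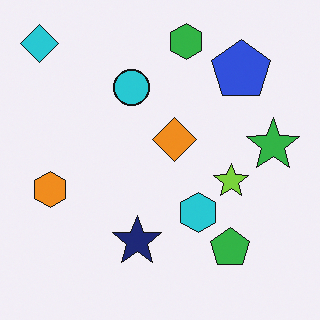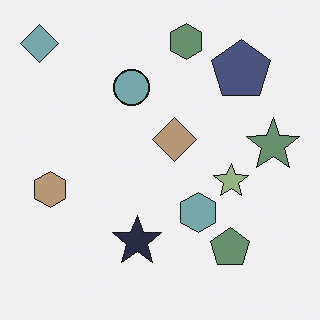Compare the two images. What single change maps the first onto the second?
The transformation is: heavily desaturated.

All colors are more muted and greyish — a global saturation change.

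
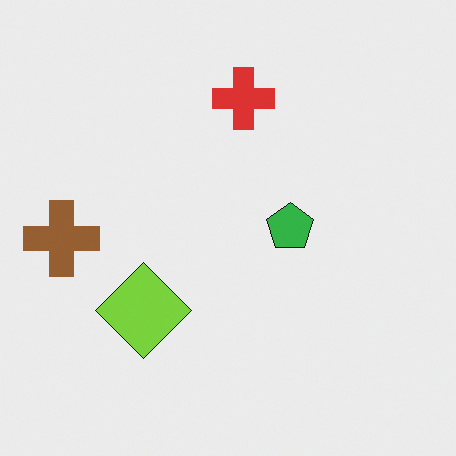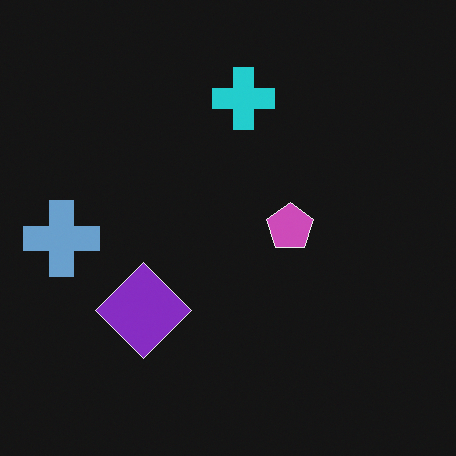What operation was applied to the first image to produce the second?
The second image is the first color-inverted (negative).

The light background has become dark and every shape's color is its complement — a photographic negative.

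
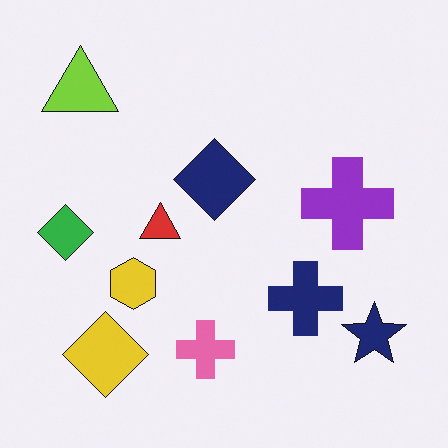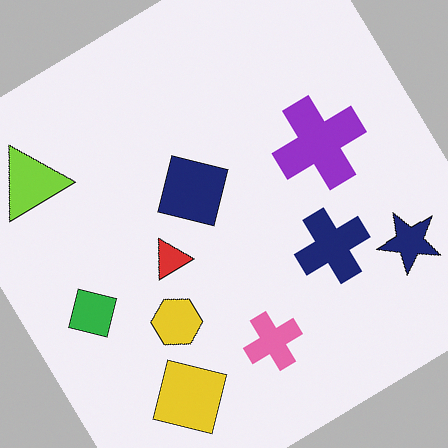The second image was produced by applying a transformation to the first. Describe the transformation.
Rotated counter-clockwise by a large amount — several tens of degrees.

Every shape is tilted by the same angle and the image corners show triangular fill wedges — a whole-image rotation by a non-right angle.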